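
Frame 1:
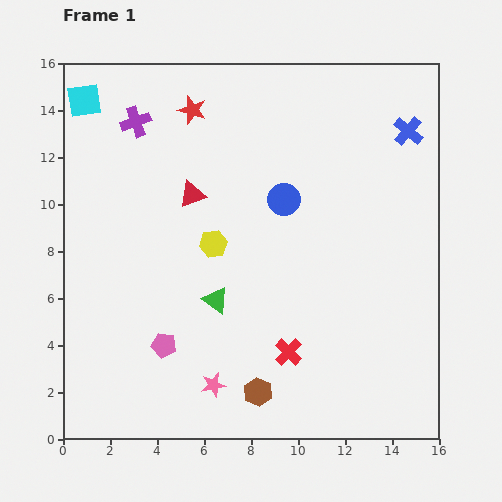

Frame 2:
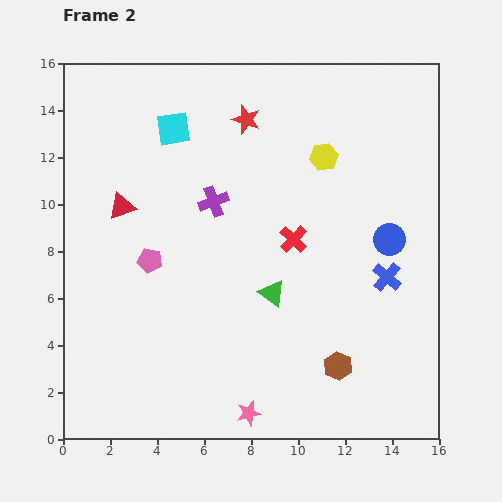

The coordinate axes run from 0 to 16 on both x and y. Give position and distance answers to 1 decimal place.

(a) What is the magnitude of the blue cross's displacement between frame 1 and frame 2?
6.3

The blue cross moved from (14.7, 13.1) to (13.8, 6.9), a distance of √(0.9² + 6.2²) ≈ 6.3.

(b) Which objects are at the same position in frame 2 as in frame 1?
none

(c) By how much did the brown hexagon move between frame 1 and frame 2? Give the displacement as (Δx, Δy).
(3.4, 1.1)

The brown hexagon was at (8.3, 2.0) in frame 1 and (11.7, 3.1) in frame 2.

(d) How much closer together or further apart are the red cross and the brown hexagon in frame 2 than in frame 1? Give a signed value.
+3.6

Distance in frame 1: 2.1. Distance in frame 2: 5.7.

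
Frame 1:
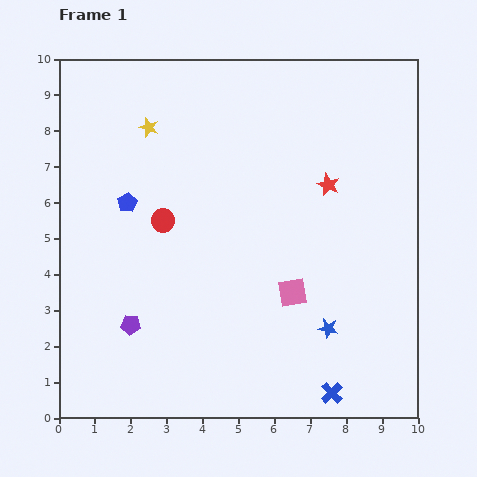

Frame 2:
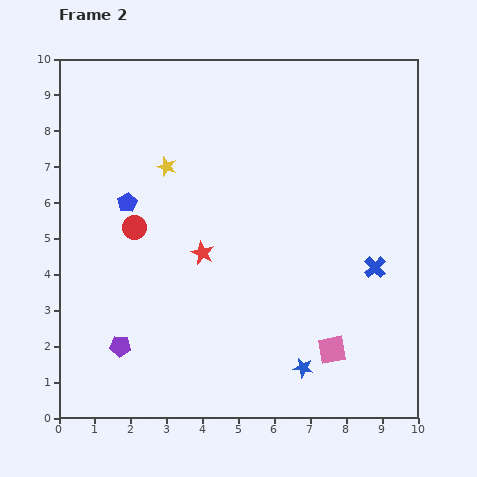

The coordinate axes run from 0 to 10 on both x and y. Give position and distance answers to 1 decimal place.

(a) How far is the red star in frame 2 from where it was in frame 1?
4.0

The red star moved from (7.5, 6.5) to (4.0, 4.6), a distance of √(3.5² + 1.9²) ≈ 4.0.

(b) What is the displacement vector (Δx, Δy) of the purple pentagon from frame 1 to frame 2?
(-0.3, -0.6)

The purple pentagon was at (2.0, 2.6) in frame 1 and (1.7, 2.0) in frame 2.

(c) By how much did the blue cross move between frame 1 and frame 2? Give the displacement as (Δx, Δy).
(1.2, 3.5)

The blue cross was at (7.6, 0.7) in frame 1 and (8.8, 4.2) in frame 2.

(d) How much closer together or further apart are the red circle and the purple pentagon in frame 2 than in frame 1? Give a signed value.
+0.3

Distance in frame 1: 3.0. Distance in frame 2: 3.3.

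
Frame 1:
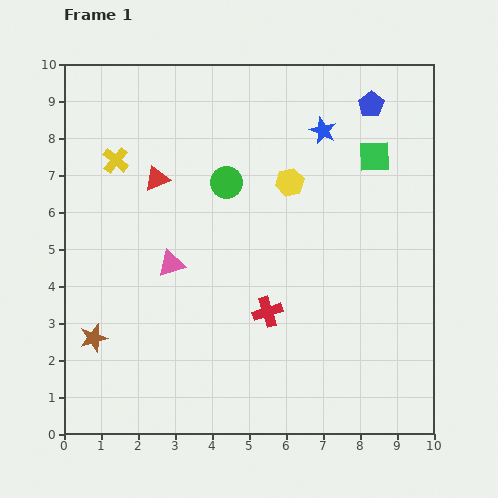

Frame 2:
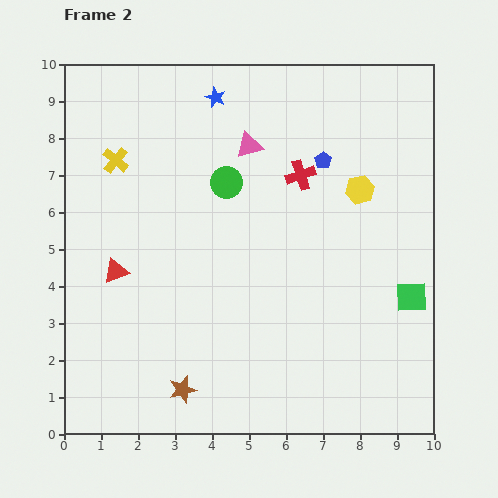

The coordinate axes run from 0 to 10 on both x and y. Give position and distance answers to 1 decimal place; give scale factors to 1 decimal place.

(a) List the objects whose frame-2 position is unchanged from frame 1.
the green circle, the yellow cross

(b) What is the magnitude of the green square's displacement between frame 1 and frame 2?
3.9

The green square moved from (8.4, 7.5) to (9.4, 3.7), a distance of √(1.0² + 3.8²) ≈ 3.9.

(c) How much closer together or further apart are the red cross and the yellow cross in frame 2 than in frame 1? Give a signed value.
-0.8

Distance in frame 1: 5.8. Distance in frame 2: 5.0.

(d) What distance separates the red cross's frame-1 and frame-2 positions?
3.8

The red cross moved from (5.5, 3.3) to (6.4, 7.0), a distance of √(0.9² + 3.7²) ≈ 3.8.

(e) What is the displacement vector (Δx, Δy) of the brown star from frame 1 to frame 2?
(2.4, -1.4)

The brown star was at (0.8, 2.6) in frame 1 and (3.2, 1.2) in frame 2.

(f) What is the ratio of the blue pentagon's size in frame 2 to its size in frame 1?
0.6×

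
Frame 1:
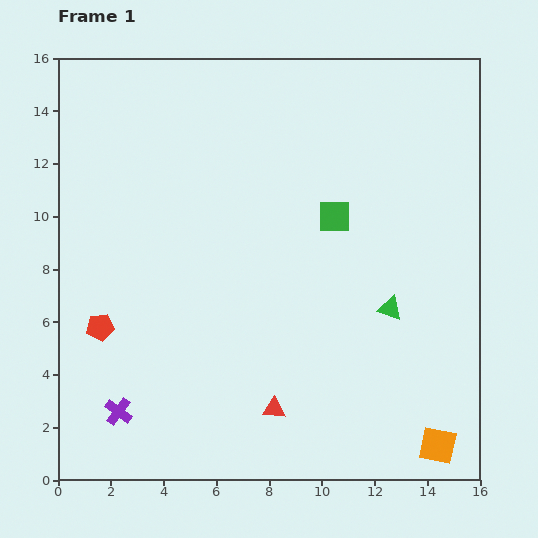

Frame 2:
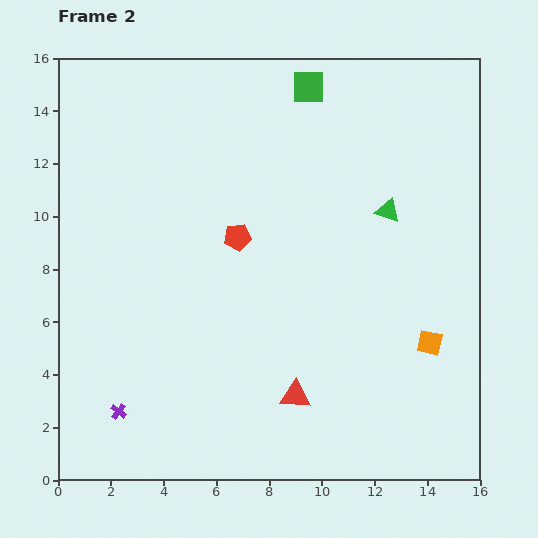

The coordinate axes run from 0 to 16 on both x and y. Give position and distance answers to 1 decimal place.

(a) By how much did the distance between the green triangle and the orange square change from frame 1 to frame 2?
-0.3

Distance in frame 1: 5.5. Distance in frame 2: 5.2.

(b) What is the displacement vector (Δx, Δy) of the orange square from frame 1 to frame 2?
(-0.3, 3.9)

The orange square was at (14.4, 1.3) in frame 1 and (14.1, 5.2) in frame 2.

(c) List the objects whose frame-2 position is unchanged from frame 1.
the purple cross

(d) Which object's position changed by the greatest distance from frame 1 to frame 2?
the red pentagon

(moved 6.2; next 5.0)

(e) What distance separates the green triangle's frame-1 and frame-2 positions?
3.7

The green triangle moved from (12.6, 6.5) to (12.5, 10.2), a distance of √(0.1² + 3.7²) ≈ 3.7.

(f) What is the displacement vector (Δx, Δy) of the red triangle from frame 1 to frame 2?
(0.8, 0.5)

The red triangle was at (8.2, 2.7) in frame 1 and (9.0, 3.2) in frame 2.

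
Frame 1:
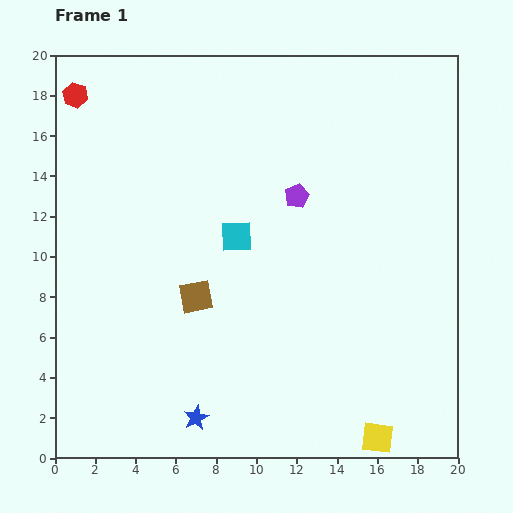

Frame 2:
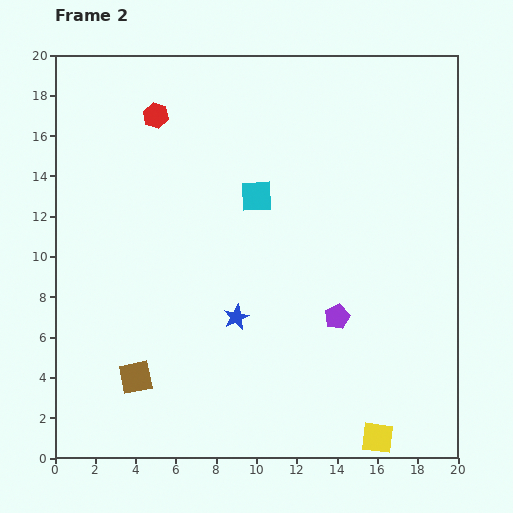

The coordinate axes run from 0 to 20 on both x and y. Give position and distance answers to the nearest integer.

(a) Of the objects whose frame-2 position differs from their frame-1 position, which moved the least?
the cyan square

(moved 2)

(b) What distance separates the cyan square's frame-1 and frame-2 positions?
2

The cyan square moved from (9, 11) to (10, 13), a distance of √(1² + 2²) ≈ 2.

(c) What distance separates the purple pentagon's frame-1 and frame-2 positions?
6

The purple pentagon moved from (12, 13) to (14, 7), a distance of √(2² + 6²) ≈ 6.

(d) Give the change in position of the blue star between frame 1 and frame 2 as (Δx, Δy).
(2, 5)

The blue star was at (7, 2) in frame 1 and (9, 7) in frame 2.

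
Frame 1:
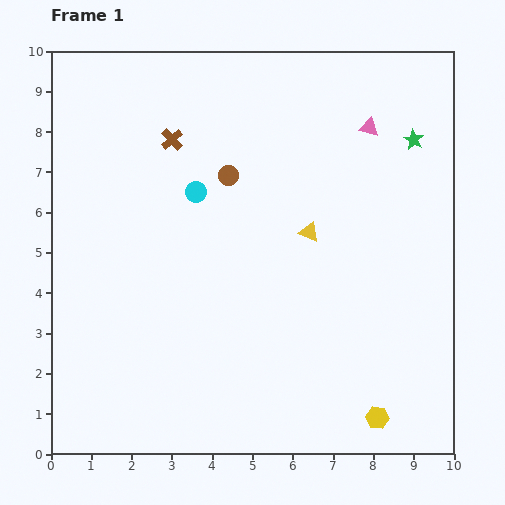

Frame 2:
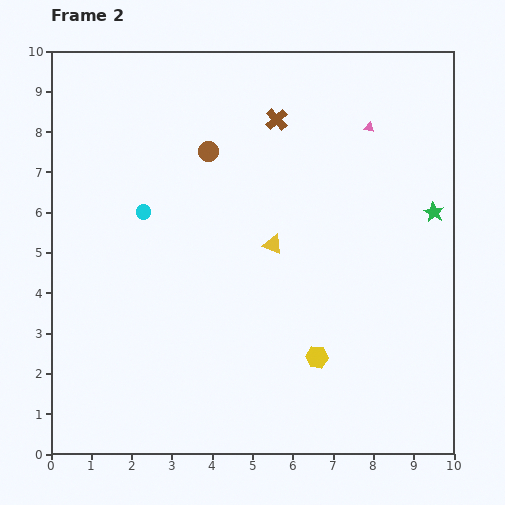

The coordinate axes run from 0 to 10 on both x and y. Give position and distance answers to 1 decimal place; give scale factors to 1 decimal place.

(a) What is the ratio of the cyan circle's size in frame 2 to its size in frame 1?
0.7×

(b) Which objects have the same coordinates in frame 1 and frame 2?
the pink triangle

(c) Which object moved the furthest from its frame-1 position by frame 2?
the brown cross

(moved 2.6; next 2.1)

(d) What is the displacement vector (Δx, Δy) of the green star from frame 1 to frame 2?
(0.5, -1.8)

The green star was at (9.0, 7.8) in frame 1 and (9.5, 6.0) in frame 2.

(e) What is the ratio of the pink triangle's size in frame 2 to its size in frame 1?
0.6×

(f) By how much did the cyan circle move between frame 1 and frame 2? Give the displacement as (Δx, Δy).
(-1.3, -0.5)

The cyan circle was at (3.6, 6.5) in frame 1 and (2.3, 6.0) in frame 2.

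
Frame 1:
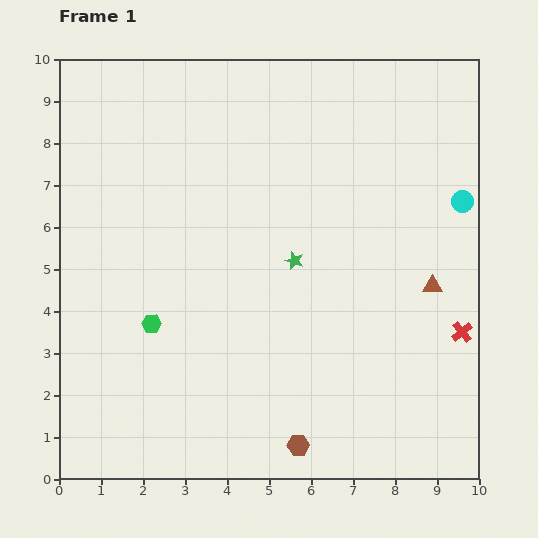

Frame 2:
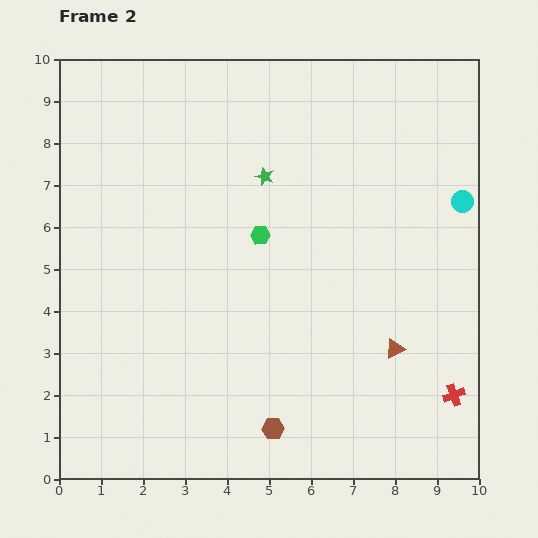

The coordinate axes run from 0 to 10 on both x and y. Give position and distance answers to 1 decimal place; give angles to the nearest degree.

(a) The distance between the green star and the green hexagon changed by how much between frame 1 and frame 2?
-2.3

Distance in frame 1: 3.7. Distance in frame 2: 1.4.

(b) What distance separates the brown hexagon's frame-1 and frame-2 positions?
0.7

The brown hexagon moved from (5.7, 0.8) to (5.1, 1.2), a distance of √(0.6² + 0.4²) ≈ 0.7.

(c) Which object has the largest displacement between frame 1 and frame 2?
the green hexagon

(moved 3.3; next 2.1)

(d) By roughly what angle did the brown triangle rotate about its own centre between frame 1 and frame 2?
27° counter-clockwise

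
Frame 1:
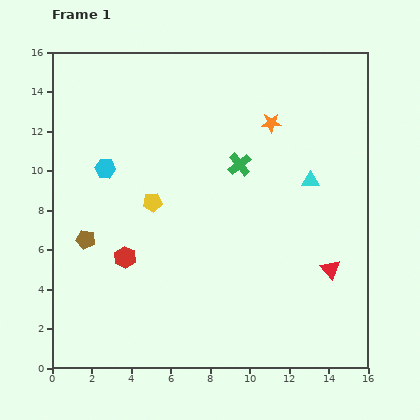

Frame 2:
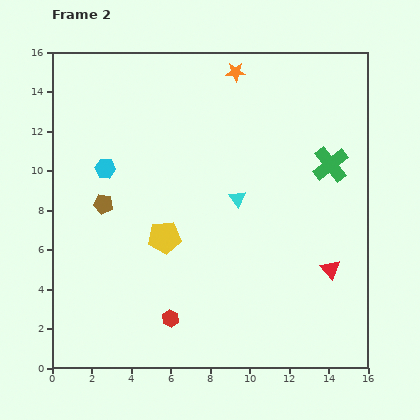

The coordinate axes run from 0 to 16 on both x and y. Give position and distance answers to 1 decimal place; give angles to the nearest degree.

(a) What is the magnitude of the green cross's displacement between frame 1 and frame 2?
4.6

The green cross moved from (9.5, 10.3) to (14.1, 10.3), a distance of √(4.6² + 0.0²) ≈ 4.6.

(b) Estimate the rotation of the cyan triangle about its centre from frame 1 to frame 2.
53° clockwise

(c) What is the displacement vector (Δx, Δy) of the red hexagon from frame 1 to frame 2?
(2.3, -3.1)

The red hexagon was at (3.7, 5.6) in frame 1 and (6.0, 2.5) in frame 2.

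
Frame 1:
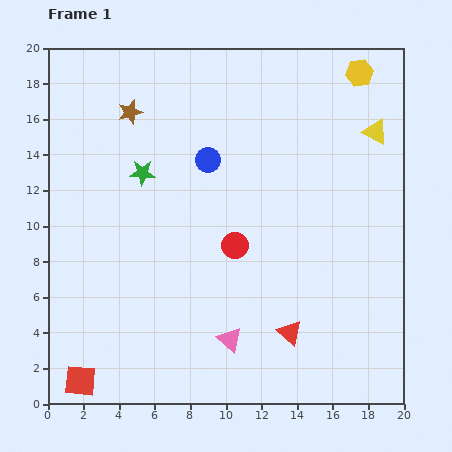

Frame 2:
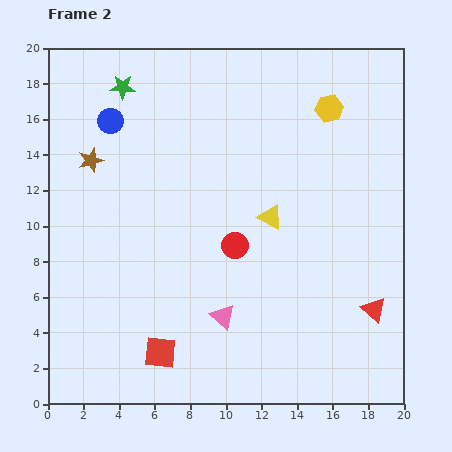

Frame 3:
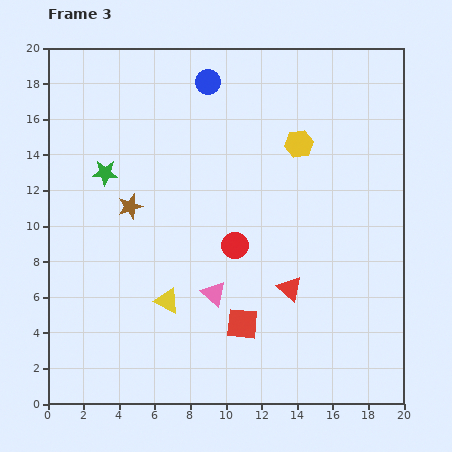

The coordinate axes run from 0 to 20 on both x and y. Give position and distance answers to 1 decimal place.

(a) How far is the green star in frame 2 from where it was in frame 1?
4.9

The green star moved from (5.3, 13.0) to (4.2, 17.8), a distance of √(1.1² + 4.8²) ≈ 4.9.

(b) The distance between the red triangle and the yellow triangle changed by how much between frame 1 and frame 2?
-4.5

Distance in frame 1: 12.3. Distance in frame 2: 7.8.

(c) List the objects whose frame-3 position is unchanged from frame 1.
the red circle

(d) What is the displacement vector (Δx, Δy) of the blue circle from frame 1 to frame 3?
(0.0, 4.4)

The blue circle was at (9.0, 13.7) in frame 1 and (9.0, 18.1) in frame 3.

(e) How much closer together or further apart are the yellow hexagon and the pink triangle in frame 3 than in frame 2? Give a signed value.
-3.4

Distance in frame 2: 13.1. Distance in frame 3: 9.7.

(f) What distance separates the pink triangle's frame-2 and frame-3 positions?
1.4

The pink triangle moved from (9.8, 4.9) to (9.3, 6.2), a distance of √(0.5² + 1.3²) ≈ 1.4.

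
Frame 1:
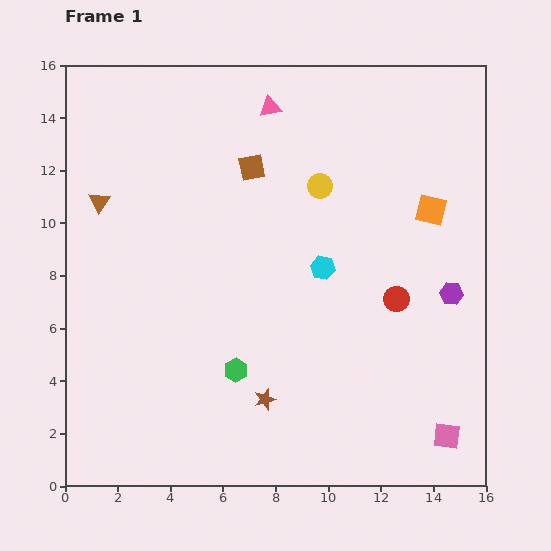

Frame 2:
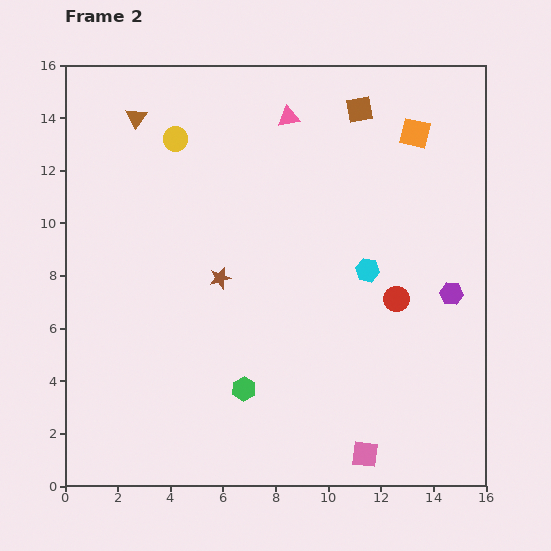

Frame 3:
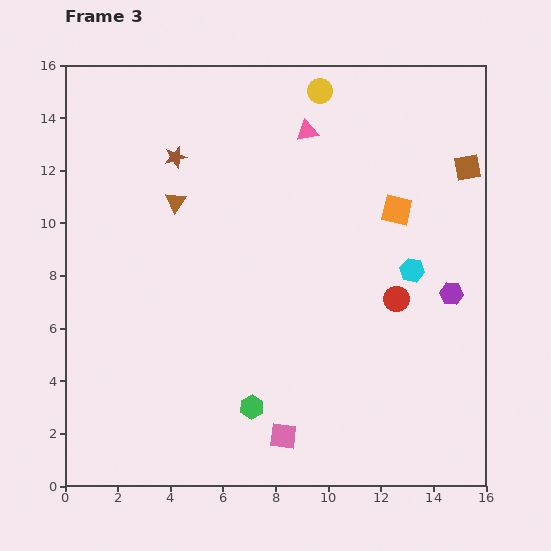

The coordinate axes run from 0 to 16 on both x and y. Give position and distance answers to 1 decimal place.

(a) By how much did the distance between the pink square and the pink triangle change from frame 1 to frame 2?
-1.1

Distance in frame 1: 14.2. Distance in frame 2: 13.1.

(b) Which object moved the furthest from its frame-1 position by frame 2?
the yellow circle

(moved 5.8; next 4.9)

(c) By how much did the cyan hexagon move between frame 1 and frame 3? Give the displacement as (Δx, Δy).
(3.4, -0.1)

The cyan hexagon was at (9.8, 8.3) in frame 1 and (13.2, 8.2) in frame 3.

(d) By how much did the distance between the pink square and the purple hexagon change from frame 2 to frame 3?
+1.5

Distance in frame 2: 6.9. Distance in frame 3: 8.4.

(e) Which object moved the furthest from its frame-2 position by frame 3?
the yellow circle

(moved 5.8; next 4.9)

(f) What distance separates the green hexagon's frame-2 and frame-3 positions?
0.8

The green hexagon moved from (6.8, 3.7) to (7.1, 3.0), a distance of √(0.3² + 0.7²) ≈ 0.8.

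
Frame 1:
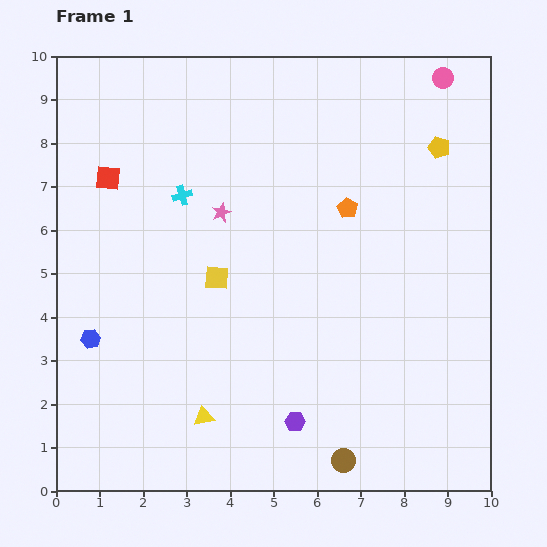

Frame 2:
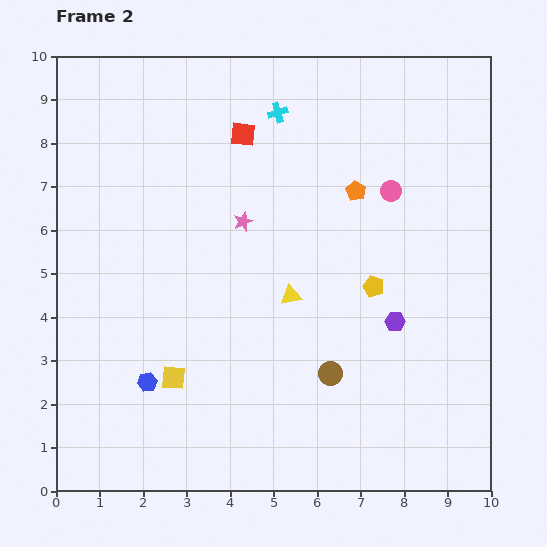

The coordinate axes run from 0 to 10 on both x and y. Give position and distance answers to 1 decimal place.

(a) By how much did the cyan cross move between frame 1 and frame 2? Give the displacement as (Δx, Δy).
(2.2, 1.9)

The cyan cross was at (2.9, 6.8) in frame 1 and (5.1, 8.7) in frame 2.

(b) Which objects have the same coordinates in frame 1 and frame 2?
none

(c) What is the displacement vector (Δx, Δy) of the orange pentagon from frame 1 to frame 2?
(0.2, 0.4)

The orange pentagon was at (6.7, 6.5) in frame 1 and (6.9, 6.9) in frame 2.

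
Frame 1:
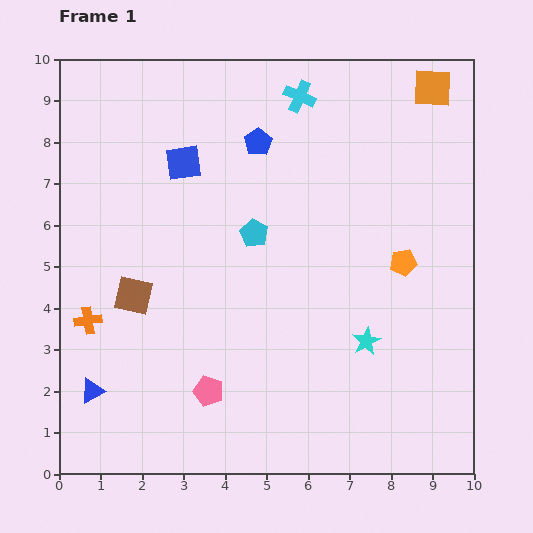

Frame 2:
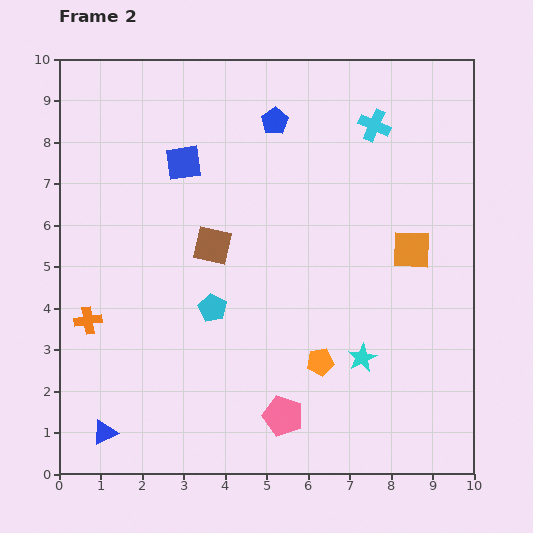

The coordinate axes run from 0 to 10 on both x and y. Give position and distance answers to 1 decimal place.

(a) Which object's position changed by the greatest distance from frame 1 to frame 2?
the orange square

(moved 3.9; next 3.1)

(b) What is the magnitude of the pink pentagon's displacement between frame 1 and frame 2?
1.9

The pink pentagon moved from (3.6, 2.0) to (5.4, 1.4), a distance of √(1.8² + 0.6²) ≈ 1.9.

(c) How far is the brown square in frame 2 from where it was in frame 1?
2.2

The brown square moved from (1.8, 4.3) to (3.7, 5.5), a distance of √(1.9² + 1.2²) ≈ 2.2.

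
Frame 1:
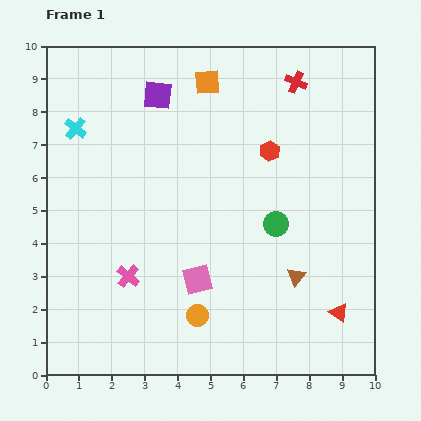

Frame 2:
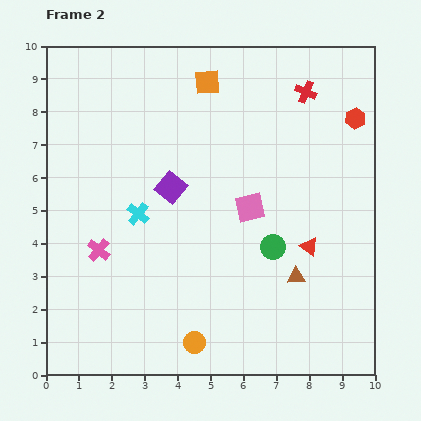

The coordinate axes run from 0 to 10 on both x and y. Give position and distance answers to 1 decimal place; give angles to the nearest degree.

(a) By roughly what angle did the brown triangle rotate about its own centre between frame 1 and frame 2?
49° clockwise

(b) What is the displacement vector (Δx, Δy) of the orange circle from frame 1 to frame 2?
(-0.1, -0.8)

The orange circle was at (4.6, 1.8) in frame 1 and (4.5, 1.0) in frame 2.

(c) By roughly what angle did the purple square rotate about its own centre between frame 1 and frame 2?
33° clockwise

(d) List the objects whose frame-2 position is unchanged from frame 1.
the orange square, the brown triangle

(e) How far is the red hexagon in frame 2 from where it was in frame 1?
2.8

The red hexagon moved from (6.8, 6.8) to (9.4, 7.8), a distance of √(2.6² + 1.0²) ≈ 2.8.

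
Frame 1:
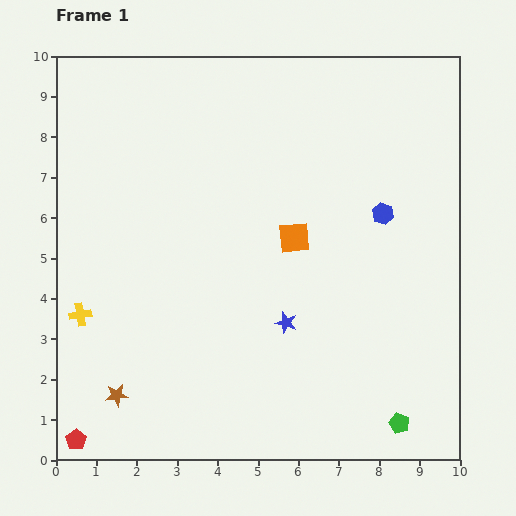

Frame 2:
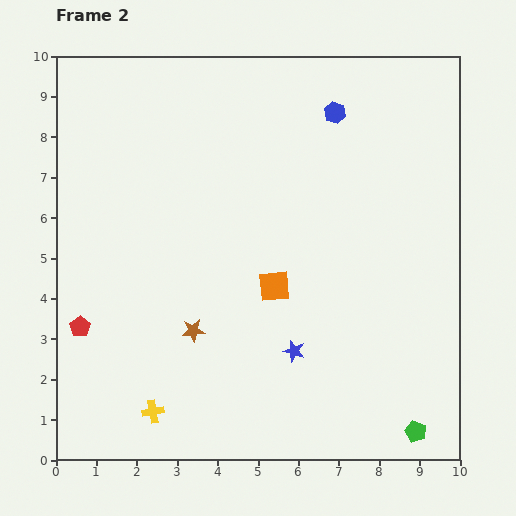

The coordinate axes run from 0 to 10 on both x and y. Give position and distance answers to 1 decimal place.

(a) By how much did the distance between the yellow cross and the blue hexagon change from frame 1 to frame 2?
+0.8

Distance in frame 1: 7.9. Distance in frame 2: 8.7.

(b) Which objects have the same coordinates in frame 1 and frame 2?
none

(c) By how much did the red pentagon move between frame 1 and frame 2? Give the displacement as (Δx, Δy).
(0.1, 2.8)

The red pentagon was at (0.5, 0.5) in frame 1 and (0.6, 3.3) in frame 2.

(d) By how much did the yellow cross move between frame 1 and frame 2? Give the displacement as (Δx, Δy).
(1.8, -2.4)

The yellow cross was at (0.6, 3.6) in frame 1 and (2.4, 1.2) in frame 2.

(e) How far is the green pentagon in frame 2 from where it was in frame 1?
0.4

The green pentagon moved from (8.5, 0.9) to (8.9, 0.7), a distance of √(0.4² + 0.2²) ≈ 0.4.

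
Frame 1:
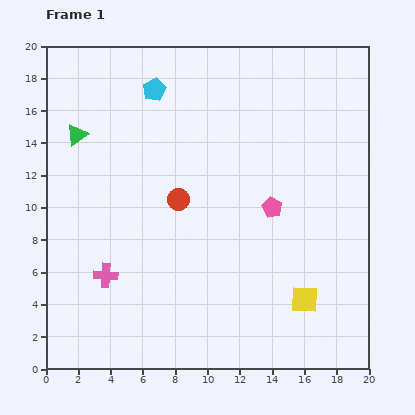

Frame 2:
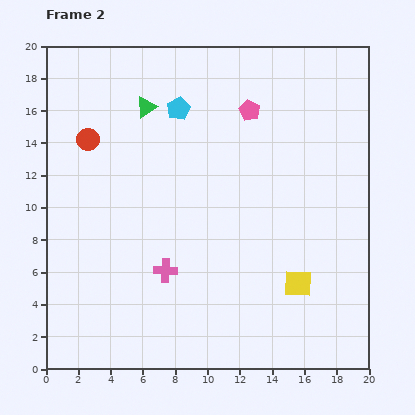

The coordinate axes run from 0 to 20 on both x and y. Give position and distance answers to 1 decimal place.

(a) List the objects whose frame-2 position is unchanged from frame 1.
none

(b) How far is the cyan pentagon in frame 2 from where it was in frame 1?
1.9

The cyan pentagon moved from (6.7, 17.3) to (8.2, 16.1), a distance of √(1.5² + 1.2²) ≈ 1.9.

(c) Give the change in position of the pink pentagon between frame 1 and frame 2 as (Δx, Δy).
(-1.4, 6.0)

The pink pentagon was at (14.0, 10.0) in frame 1 and (12.6, 16.0) in frame 2.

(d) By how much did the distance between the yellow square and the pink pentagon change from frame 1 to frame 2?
+5.1

Distance in frame 1: 6.0. Distance in frame 2: 11.1.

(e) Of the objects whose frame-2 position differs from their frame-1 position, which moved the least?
the yellow square

(moved 1.1)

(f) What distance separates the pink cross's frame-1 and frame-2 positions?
3.7

The pink cross moved from (3.7, 5.8) to (7.4, 6.1), a distance of √(3.7² + 0.3²) ≈ 3.7.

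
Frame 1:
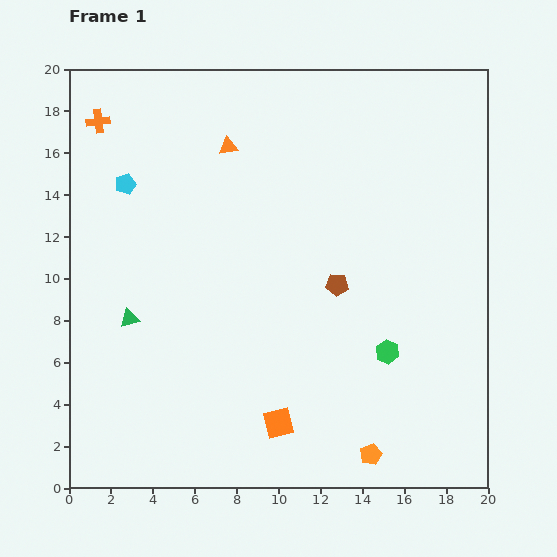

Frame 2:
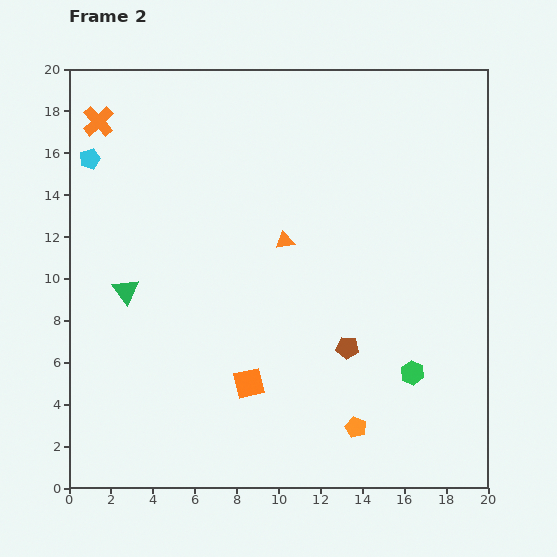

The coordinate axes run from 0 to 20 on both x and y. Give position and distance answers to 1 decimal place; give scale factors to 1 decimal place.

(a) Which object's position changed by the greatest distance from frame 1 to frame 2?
the orange triangle

(moved 5.2; next 3.0)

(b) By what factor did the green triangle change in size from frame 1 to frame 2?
1.4×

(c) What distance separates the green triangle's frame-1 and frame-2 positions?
1.3

The green triangle moved from (2.9, 8.1) to (2.7, 9.4), a distance of √(0.2² + 1.3²) ≈ 1.3.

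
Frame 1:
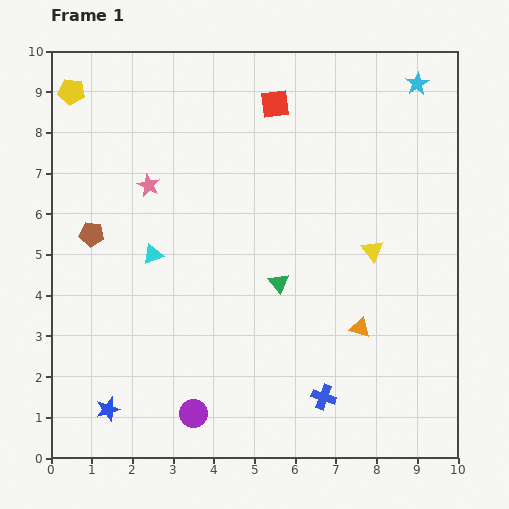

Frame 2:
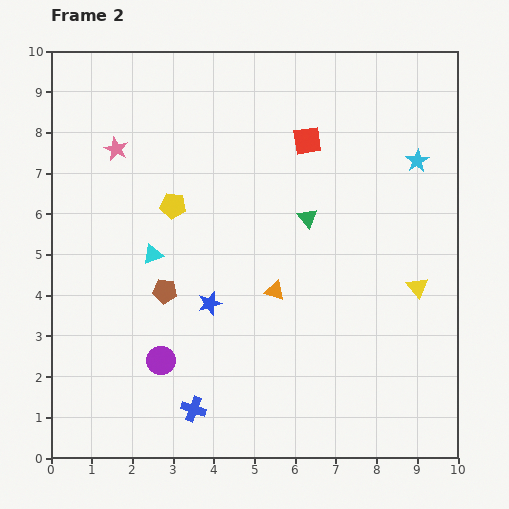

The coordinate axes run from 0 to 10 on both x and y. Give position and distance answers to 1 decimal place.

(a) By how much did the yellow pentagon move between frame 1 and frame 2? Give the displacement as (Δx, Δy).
(2.5, -2.8)

The yellow pentagon was at (0.5, 9.0) in frame 1 and (3.0, 6.2) in frame 2.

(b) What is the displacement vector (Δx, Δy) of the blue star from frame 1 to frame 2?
(2.5, 2.6)

The blue star was at (1.4, 1.2) in frame 1 and (3.9, 3.8) in frame 2.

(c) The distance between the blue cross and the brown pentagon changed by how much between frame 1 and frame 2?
-4.0

Distance in frame 1: 7.0. Distance in frame 2: 3.0.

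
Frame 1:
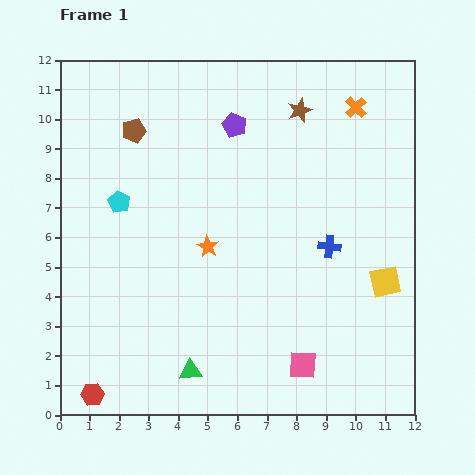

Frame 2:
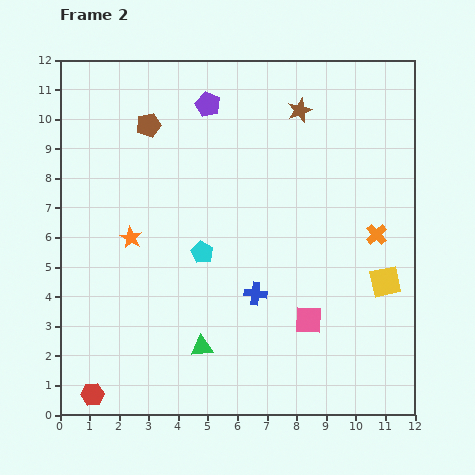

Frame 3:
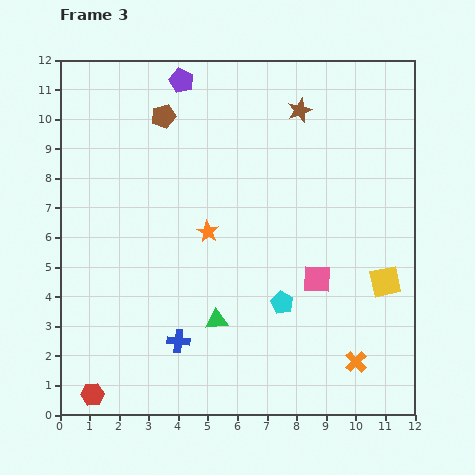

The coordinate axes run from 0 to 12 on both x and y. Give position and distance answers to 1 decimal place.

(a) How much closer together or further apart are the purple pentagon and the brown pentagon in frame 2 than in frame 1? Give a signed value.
-1.3

Distance in frame 1: 3.4. Distance in frame 2: 2.1.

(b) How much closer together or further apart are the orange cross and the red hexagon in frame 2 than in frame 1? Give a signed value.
-2.2

Distance in frame 1: 13.2. Distance in frame 2: 11.0.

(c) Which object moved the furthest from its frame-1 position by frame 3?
the orange cross

(moved 8.6; next 6.5)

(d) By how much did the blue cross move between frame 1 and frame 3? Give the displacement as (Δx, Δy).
(-5.1, -3.2)

The blue cross was at (9.1, 5.7) in frame 1 and (4.0, 2.5) in frame 3.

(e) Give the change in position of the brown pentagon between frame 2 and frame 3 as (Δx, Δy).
(0.5, 0.3)

The brown pentagon was at (3.0, 9.8) in frame 2 and (3.5, 10.1) in frame 3.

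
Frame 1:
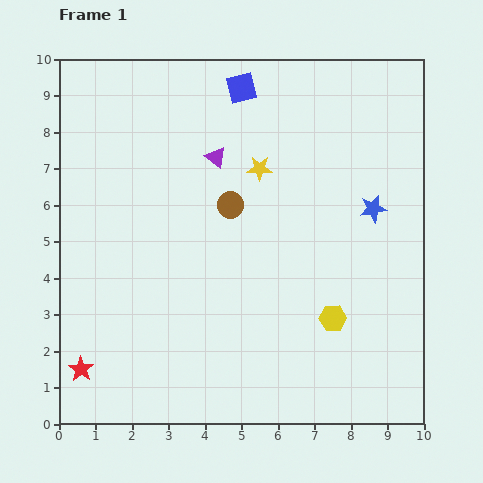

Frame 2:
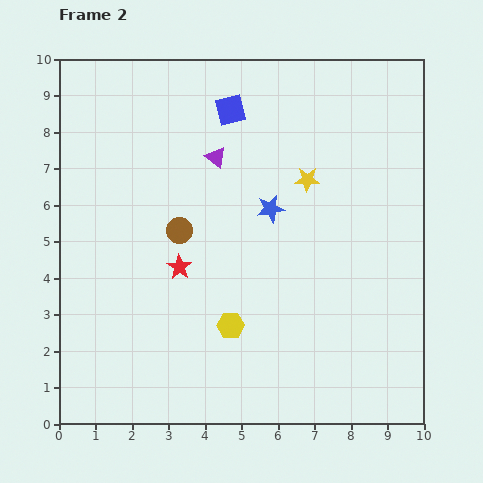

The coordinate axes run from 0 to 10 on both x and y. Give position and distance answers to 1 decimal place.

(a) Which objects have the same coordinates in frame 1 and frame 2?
the purple triangle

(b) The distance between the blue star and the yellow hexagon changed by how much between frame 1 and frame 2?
+0.2

Distance in frame 1: 3.2. Distance in frame 2: 3.4.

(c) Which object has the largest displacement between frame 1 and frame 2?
the red star

(moved 3.9; next 2.8)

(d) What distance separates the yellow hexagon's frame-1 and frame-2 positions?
2.8

The yellow hexagon moved from (7.5, 2.9) to (4.7, 2.7), a distance of √(2.8² + 0.2²) ≈ 2.8.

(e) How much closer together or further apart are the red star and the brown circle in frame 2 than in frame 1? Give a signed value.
-5.1

Distance in frame 1: 6.1. Distance in frame 2: 1.0.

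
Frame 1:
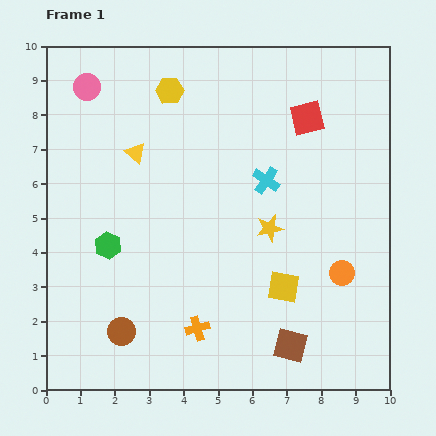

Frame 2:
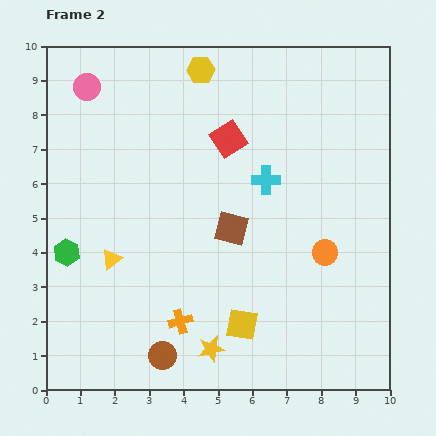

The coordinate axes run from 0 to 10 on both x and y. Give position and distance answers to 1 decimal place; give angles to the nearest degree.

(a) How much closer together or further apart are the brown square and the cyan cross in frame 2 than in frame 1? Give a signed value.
-3.2

Distance in frame 1: 4.9. Distance in frame 2: 1.7.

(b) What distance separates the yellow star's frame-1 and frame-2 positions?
3.9

The yellow star moved from (6.5, 4.7) to (4.8, 1.2), a distance of √(1.7² + 3.5²) ≈ 3.9.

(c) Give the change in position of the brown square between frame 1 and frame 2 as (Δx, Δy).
(-1.7, 3.4)

The brown square was at (7.1, 1.3) in frame 1 and (5.4, 4.7) in frame 2.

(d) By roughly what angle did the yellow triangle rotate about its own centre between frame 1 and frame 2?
42° clockwise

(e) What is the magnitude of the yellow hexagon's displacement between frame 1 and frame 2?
1.1

The yellow hexagon moved from (3.6, 8.7) to (4.5, 9.3), a distance of √(0.9² + 0.6²) ≈ 1.1.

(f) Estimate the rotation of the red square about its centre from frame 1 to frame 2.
19° counter-clockwise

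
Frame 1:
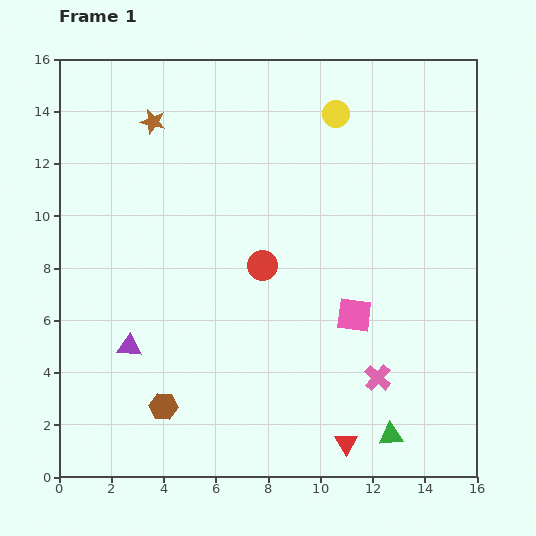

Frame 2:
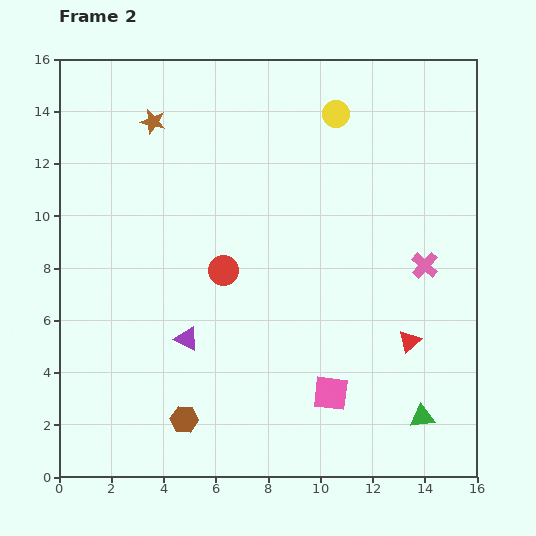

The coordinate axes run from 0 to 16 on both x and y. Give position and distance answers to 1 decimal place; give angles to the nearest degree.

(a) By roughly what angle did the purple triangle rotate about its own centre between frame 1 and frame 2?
24° clockwise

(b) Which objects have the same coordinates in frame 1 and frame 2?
the brown star, the yellow circle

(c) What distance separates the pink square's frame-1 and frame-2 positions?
3.1

The pink square moved from (11.3, 6.2) to (10.4, 3.2), a distance of √(0.9² + 3.0²) ≈ 3.1.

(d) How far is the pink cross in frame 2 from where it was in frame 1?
4.7

The pink cross moved from (12.2, 3.8) to (14.0, 8.1), a distance of √(1.8² + 4.3²) ≈ 4.7.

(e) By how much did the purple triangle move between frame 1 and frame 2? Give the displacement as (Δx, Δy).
(2.2, 0.3)

The purple triangle was at (2.7, 5.0) in frame 1 and (4.9, 5.3) in frame 2.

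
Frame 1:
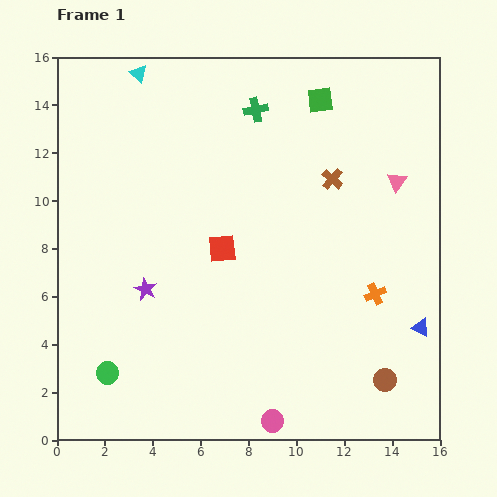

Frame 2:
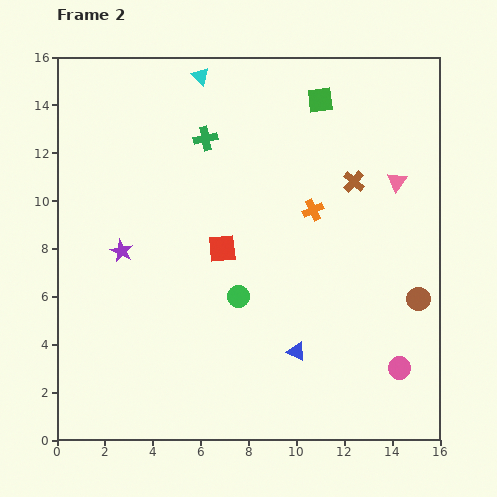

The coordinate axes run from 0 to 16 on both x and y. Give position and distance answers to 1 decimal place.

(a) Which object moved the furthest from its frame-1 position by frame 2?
the green circle

(moved 6.4; next 5.7)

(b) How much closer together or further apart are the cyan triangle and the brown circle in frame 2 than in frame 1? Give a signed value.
-3.4

Distance in frame 1: 16.4. Distance in frame 2: 13.0.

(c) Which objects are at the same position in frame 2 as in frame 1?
the green square, the pink triangle, the red square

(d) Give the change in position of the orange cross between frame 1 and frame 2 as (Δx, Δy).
(-2.6, 3.5)

The orange cross was at (13.3, 6.1) in frame 1 and (10.7, 9.6) in frame 2.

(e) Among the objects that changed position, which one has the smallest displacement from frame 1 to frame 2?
the brown cross

(moved 0.9)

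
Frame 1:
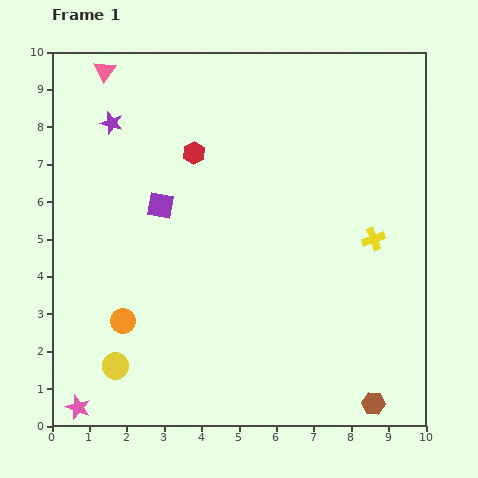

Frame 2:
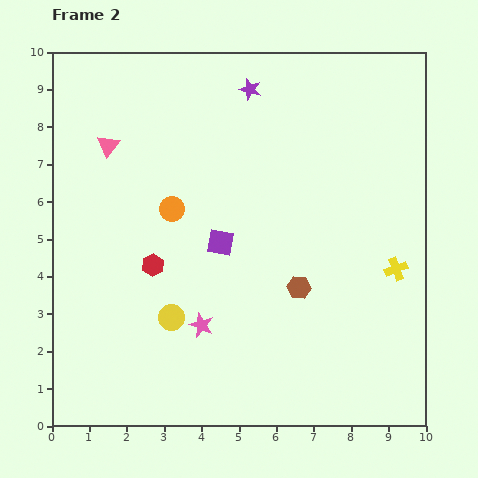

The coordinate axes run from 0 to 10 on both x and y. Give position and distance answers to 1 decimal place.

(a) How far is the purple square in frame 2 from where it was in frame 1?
1.9

The purple square moved from (2.9, 5.9) to (4.5, 4.9), a distance of √(1.6² + 1.0²) ≈ 1.9.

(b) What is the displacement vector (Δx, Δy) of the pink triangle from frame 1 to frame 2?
(0.1, -2.0)

The pink triangle was at (1.4, 9.5) in frame 1 and (1.5, 7.5) in frame 2.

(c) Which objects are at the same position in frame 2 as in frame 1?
none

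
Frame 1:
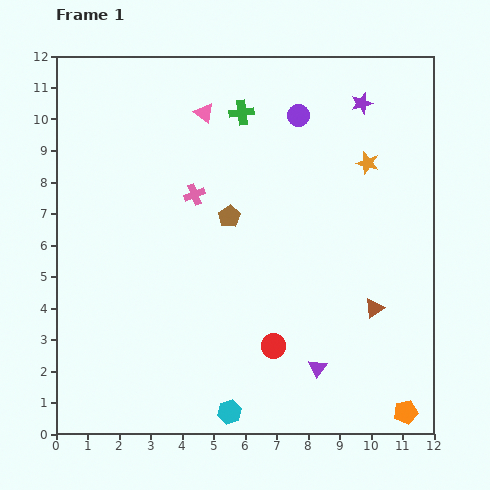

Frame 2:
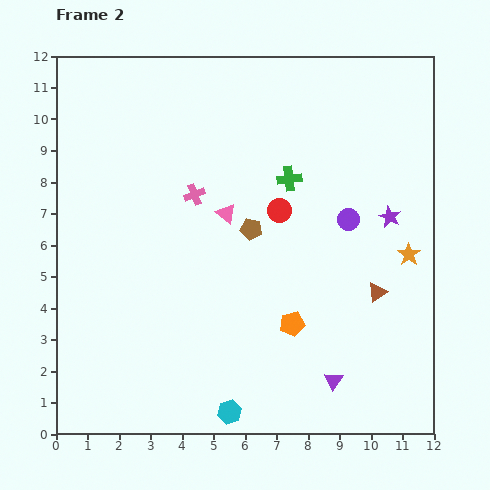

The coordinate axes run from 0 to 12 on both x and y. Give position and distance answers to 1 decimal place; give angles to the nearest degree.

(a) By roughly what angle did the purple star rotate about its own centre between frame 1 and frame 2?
29° counter-clockwise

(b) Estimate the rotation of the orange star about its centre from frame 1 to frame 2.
19° clockwise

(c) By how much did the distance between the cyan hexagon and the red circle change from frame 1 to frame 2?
+4.1

Distance in frame 1: 2.5. Distance in frame 2: 6.6.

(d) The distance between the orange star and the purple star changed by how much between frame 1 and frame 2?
-0.6

Distance in frame 1: 1.9. Distance in frame 2: 1.3.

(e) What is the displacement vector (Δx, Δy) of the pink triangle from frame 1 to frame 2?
(0.7, -3.2)

The pink triangle was at (4.7, 10.2) in frame 1 and (5.4, 7.0) in frame 2.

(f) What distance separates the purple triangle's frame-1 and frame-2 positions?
0.6

The purple triangle moved from (8.3, 2.1) to (8.8, 1.7), a distance of √(0.5² + 0.4²) ≈ 0.6.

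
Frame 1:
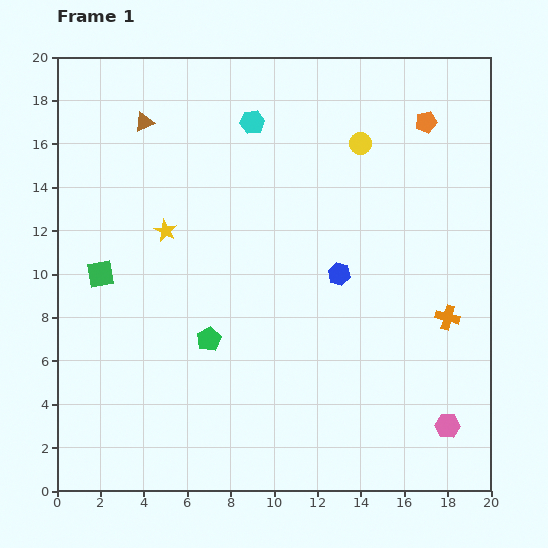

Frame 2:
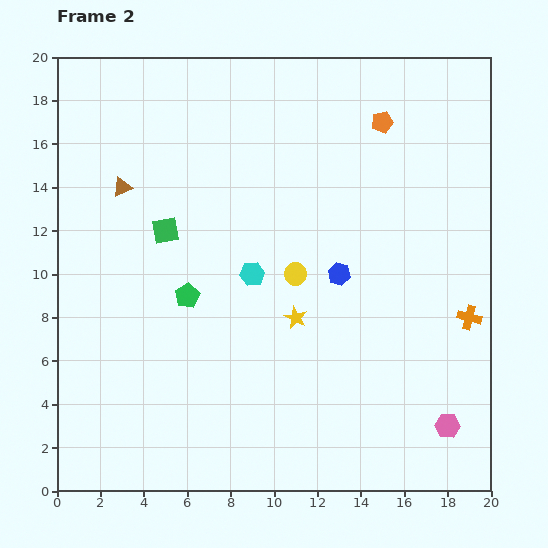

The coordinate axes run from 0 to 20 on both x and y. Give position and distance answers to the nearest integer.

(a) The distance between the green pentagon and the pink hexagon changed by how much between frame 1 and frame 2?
+1

Distance in frame 1: 12. Distance in frame 2: 13.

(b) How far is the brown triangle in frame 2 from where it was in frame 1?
3

The brown triangle moved from (4, 17) to (3, 14), a distance of √(1² + 3²) ≈ 3.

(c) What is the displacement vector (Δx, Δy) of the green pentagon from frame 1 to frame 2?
(-1, 2)

The green pentagon was at (7, 7) in frame 1 and (6, 9) in frame 2.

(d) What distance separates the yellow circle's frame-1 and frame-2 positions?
7

The yellow circle moved from (14, 16) to (11, 10), a distance of √(3² + 6²) ≈ 7.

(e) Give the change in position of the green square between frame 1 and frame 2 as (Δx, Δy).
(3, 2)

The green square was at (2, 10) in frame 1 and (5, 12) in frame 2.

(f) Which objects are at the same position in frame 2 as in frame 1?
the blue hexagon, the pink hexagon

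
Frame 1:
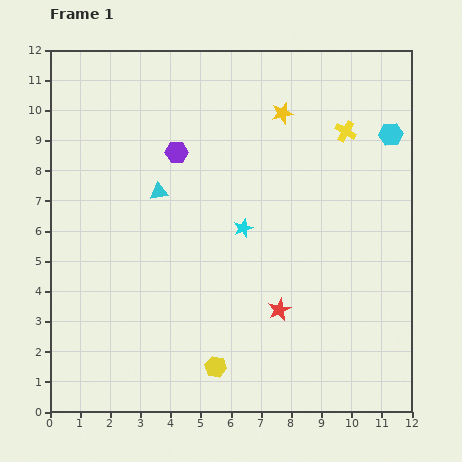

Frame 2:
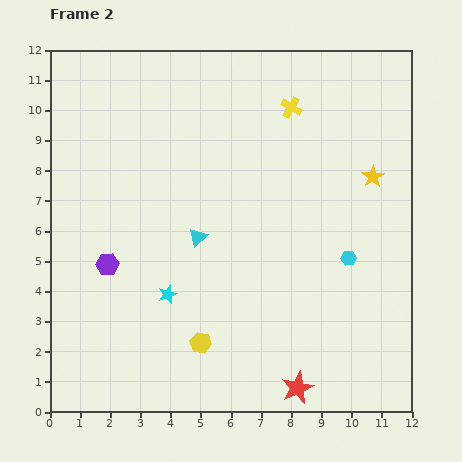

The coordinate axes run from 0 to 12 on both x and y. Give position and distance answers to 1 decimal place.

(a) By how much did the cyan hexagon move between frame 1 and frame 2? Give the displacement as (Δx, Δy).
(-1.4, -4.1)

The cyan hexagon was at (11.3, 9.2) in frame 1 and (9.9, 5.1) in frame 2.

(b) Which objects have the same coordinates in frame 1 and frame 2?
none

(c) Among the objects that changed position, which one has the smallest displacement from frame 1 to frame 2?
the yellow hexagon

(moved 0.9)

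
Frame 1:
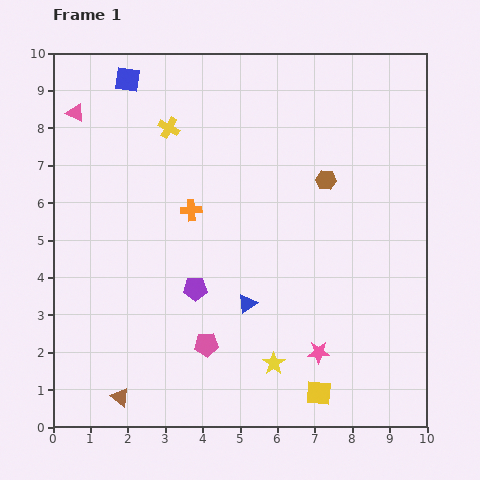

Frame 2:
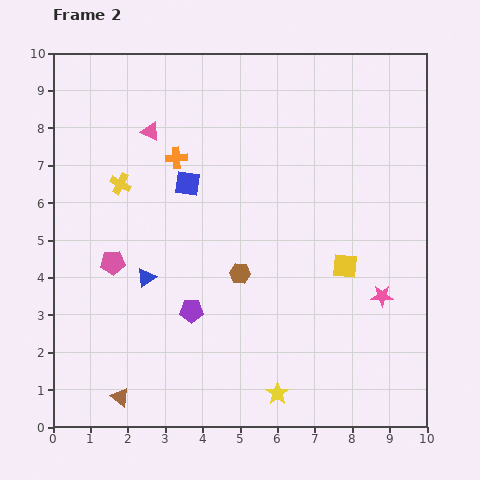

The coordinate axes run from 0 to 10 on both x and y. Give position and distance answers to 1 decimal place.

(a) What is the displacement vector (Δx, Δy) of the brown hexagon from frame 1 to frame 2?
(-2.3, -2.5)

The brown hexagon was at (7.3, 6.6) in frame 1 and (5.0, 4.1) in frame 2.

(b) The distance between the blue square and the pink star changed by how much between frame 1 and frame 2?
-2.9

Distance in frame 1: 8.9. Distance in frame 2: 6.0.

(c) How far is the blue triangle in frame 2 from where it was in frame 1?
2.8

The blue triangle moved from (5.2, 3.3) to (2.5, 4.0), a distance of √(2.7² + 0.7²) ≈ 2.8.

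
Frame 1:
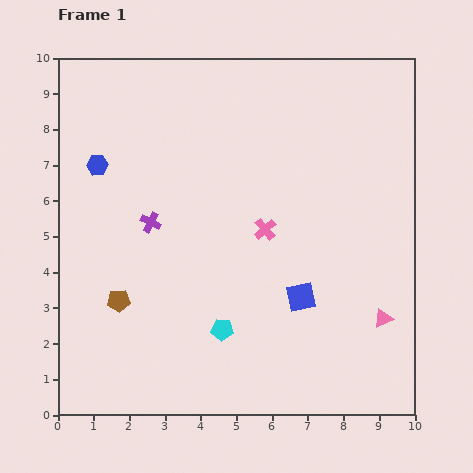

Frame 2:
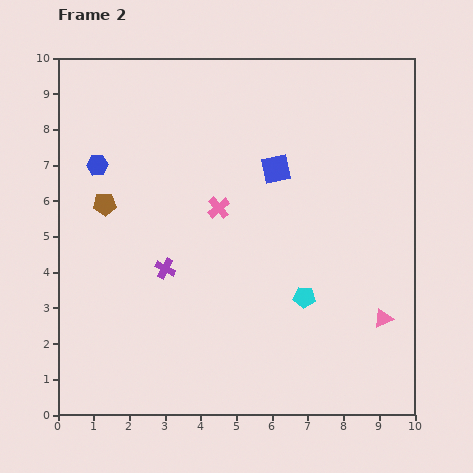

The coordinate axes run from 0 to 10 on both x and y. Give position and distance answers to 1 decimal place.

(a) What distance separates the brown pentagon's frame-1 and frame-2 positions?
2.7

The brown pentagon moved from (1.7, 3.2) to (1.3, 5.9), a distance of √(0.4² + 2.7²) ≈ 2.7.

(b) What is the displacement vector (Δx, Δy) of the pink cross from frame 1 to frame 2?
(-1.3, 0.6)

The pink cross was at (5.8, 5.2) in frame 1 and (4.5, 5.8) in frame 2.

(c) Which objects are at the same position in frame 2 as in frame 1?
the pink triangle, the blue hexagon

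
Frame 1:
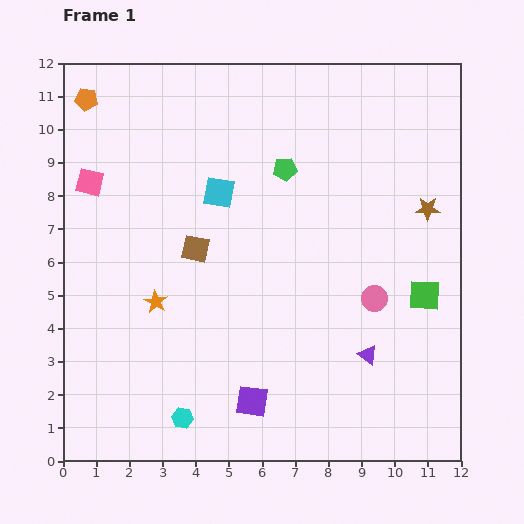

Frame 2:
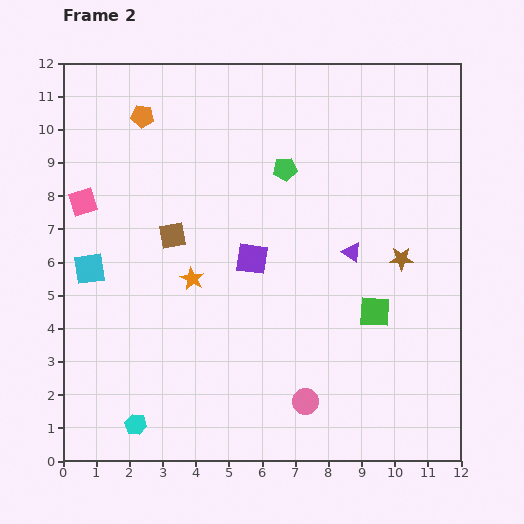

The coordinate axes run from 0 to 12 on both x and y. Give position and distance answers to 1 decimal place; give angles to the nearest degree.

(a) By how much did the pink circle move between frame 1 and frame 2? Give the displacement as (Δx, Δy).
(-2.1, -3.1)

The pink circle was at (9.4, 4.9) in frame 1 and (7.3, 1.8) in frame 2.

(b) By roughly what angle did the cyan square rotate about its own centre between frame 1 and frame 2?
17° counter-clockwise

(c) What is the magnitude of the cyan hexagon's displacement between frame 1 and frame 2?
1.4

The cyan hexagon moved from (3.6, 1.3) to (2.2, 1.1), a distance of √(1.4² + 0.2²) ≈ 1.4.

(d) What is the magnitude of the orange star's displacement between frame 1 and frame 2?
1.3

The orange star moved from (2.8, 4.8) to (3.9, 5.5), a distance of √(1.1² + 0.7²) ≈ 1.3.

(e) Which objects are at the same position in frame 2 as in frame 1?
the green pentagon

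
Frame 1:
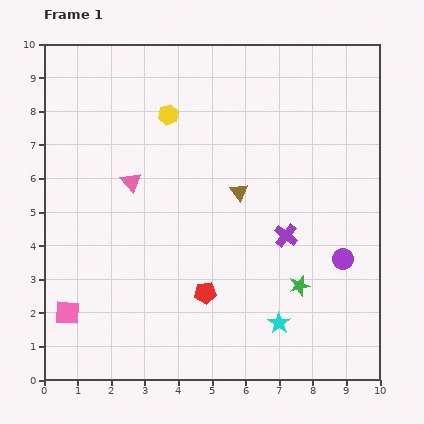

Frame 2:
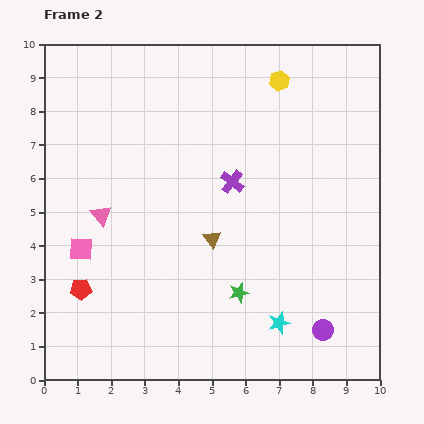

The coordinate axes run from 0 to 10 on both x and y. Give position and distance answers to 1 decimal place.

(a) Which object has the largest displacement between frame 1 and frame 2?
the red pentagon

(moved 3.7; next 3.4)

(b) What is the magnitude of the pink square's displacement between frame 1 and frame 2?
1.9

The pink square moved from (0.7, 2.0) to (1.1, 3.9), a distance of √(0.4² + 1.9²) ≈ 1.9.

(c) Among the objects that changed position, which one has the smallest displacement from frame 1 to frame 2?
the pink triangle

(moved 1.3)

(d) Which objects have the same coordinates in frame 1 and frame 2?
the cyan star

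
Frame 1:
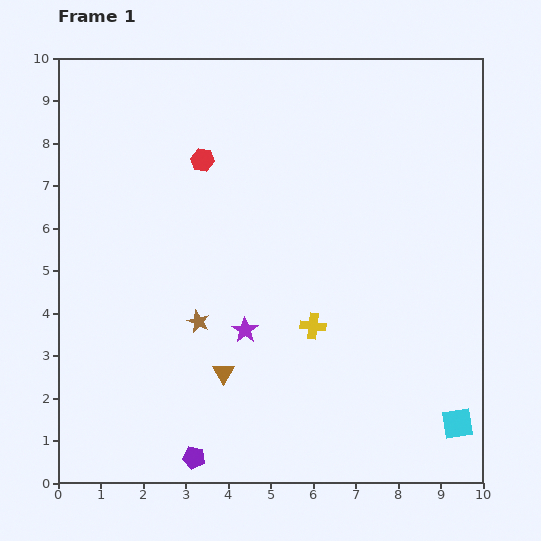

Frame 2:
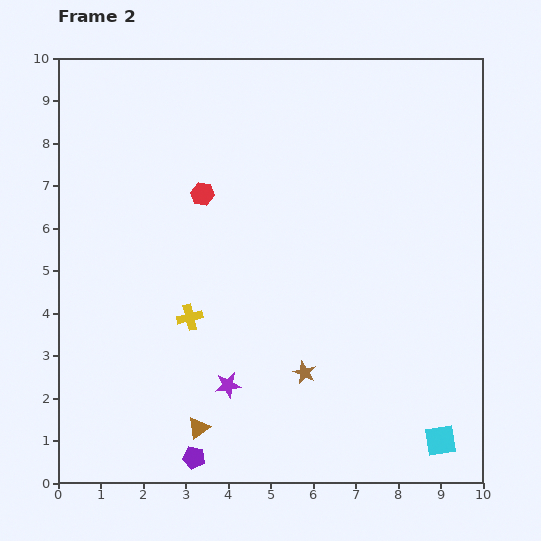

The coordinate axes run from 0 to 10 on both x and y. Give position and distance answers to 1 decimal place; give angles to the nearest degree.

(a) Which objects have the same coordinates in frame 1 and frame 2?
the purple pentagon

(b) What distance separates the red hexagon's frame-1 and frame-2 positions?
0.8

The red hexagon moved from (3.4, 7.6) to (3.4, 6.8), a distance of √(0.0² + 0.8²) ≈ 0.8.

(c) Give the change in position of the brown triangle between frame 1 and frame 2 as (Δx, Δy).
(-0.6, -1.3)

The brown triangle was at (3.9, 2.6) in frame 1 and (3.3, 1.3) in frame 2.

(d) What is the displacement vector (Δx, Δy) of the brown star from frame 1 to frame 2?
(2.5, -1.2)

The brown star was at (3.3, 3.8) in frame 1 and (5.8, 2.6) in frame 2.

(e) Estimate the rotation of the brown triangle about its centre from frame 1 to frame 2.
23° clockwise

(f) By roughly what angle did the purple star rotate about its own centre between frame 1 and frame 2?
28° clockwise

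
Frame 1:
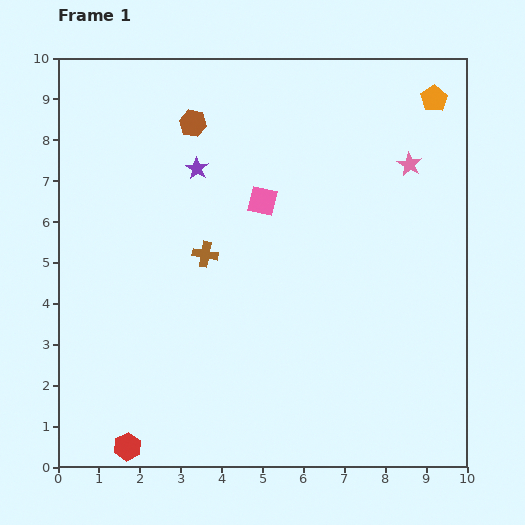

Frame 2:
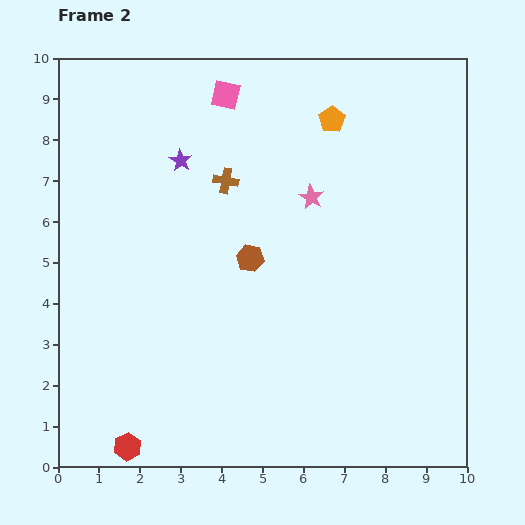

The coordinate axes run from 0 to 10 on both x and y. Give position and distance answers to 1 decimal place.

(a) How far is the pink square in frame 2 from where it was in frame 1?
2.8

The pink square moved from (5.0, 6.5) to (4.1, 9.1), a distance of √(0.9² + 2.6²) ≈ 2.8.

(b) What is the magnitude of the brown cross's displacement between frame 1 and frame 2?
1.9

The brown cross moved from (3.6, 5.2) to (4.1, 7.0), a distance of √(0.5² + 1.8²) ≈ 1.9.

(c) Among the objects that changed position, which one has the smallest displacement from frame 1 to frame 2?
the purple star

(moved 0.4)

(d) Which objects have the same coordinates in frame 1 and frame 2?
the red hexagon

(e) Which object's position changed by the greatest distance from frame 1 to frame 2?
the brown hexagon

(moved 3.6; next 2.8)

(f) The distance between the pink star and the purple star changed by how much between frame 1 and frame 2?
-1.9

Distance in frame 1: 5.2. Distance in frame 2: 3.3.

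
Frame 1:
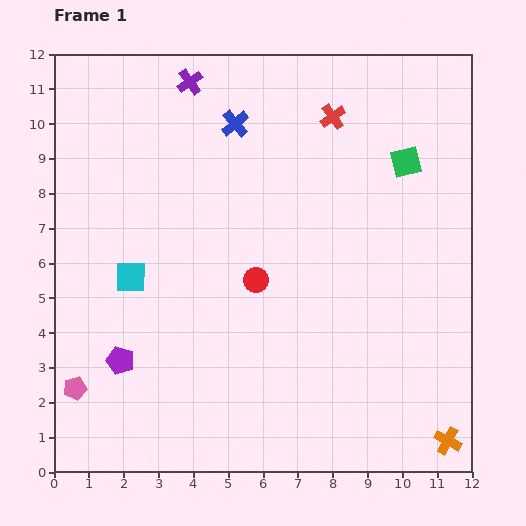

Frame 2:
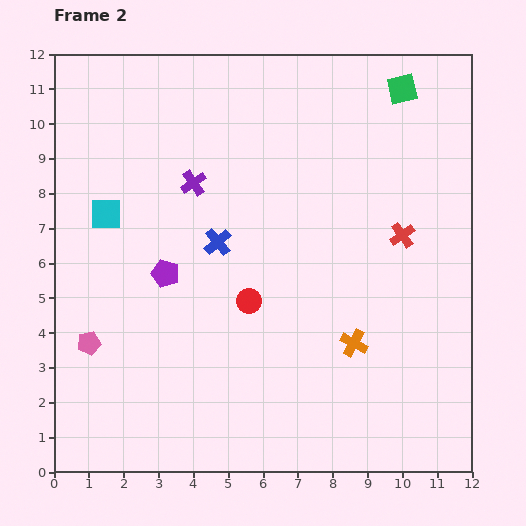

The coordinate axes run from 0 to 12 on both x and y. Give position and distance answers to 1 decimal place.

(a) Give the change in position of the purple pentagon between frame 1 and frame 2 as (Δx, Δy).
(1.3, 2.5)

The purple pentagon was at (1.9, 3.2) in frame 1 and (3.2, 5.7) in frame 2.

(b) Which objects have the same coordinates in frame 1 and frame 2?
none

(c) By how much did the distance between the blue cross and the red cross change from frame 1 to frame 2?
+2.5

Distance in frame 1: 2.8. Distance in frame 2: 5.3.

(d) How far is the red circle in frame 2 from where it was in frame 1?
0.6

The red circle moved from (5.8, 5.5) to (5.6, 4.9), a distance of √(0.2² + 0.6²) ≈ 0.6.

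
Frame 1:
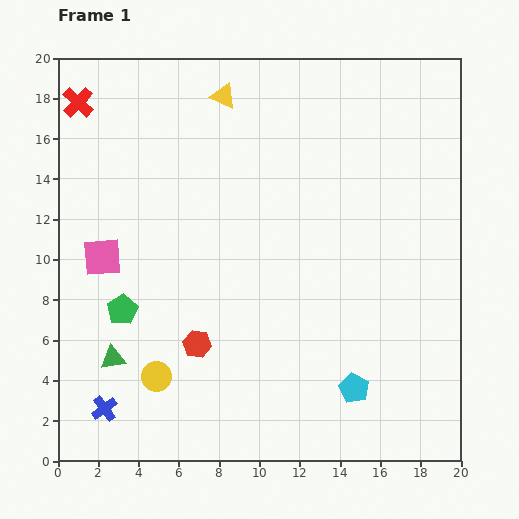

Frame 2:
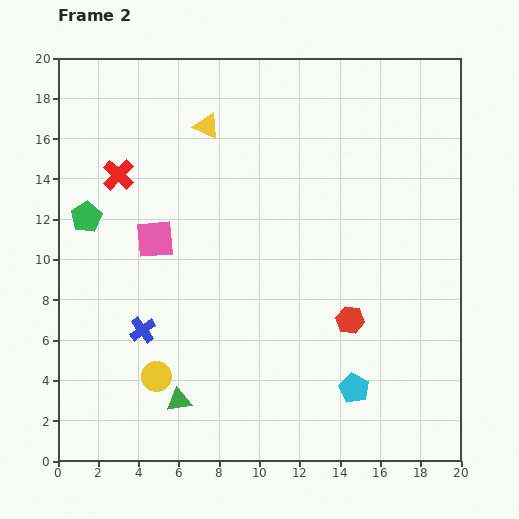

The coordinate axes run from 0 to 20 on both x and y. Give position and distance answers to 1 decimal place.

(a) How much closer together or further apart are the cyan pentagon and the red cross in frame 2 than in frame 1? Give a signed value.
-3.9

Distance in frame 1: 19.7. Distance in frame 2: 15.8.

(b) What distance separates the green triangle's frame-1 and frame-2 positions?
3.9

The green triangle moved from (2.7, 5.1) to (6.0, 3.0), a distance of √(3.3² + 2.1²) ≈ 3.9.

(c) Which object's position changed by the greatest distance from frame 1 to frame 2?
the red hexagon

(moved 7.7; next 4.9)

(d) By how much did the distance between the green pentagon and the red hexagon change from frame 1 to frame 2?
+10.0

Distance in frame 1: 4.1. Distance in frame 2: 14.1.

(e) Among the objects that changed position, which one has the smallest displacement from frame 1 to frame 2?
the yellow triangle

(moved 1.7)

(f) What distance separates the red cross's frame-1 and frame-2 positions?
4.1

The red cross moved from (1.0, 17.8) to (3.0, 14.2), a distance of √(2.0² + 3.6²) ≈ 4.1.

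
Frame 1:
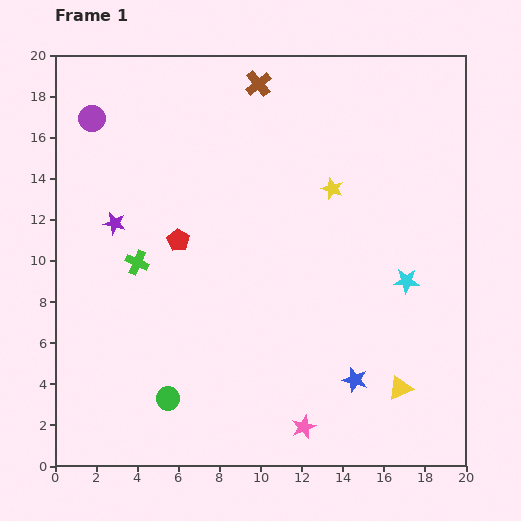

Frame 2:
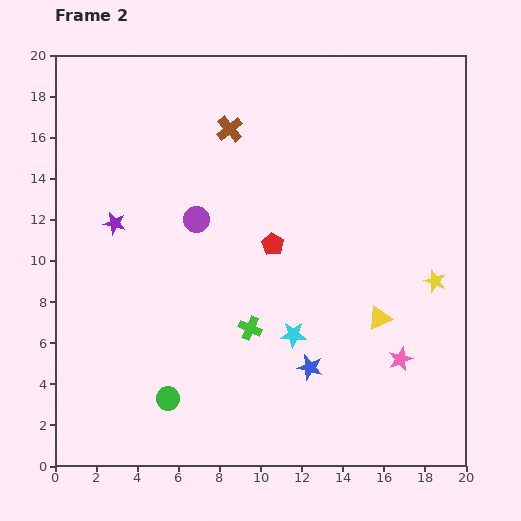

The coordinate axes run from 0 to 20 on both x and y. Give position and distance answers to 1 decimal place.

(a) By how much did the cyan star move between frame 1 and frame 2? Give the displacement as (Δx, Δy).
(-5.5, -2.6)

The cyan star was at (17.1, 9.0) in frame 1 and (11.6, 6.4) in frame 2.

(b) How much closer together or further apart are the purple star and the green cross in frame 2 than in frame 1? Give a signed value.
+6.1

Distance in frame 1: 2.2. Distance in frame 2: 8.3.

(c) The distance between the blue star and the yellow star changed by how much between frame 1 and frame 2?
-2.0

Distance in frame 1: 9.4. Distance in frame 2: 7.4.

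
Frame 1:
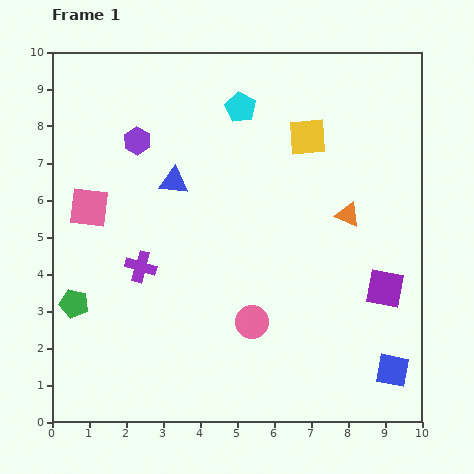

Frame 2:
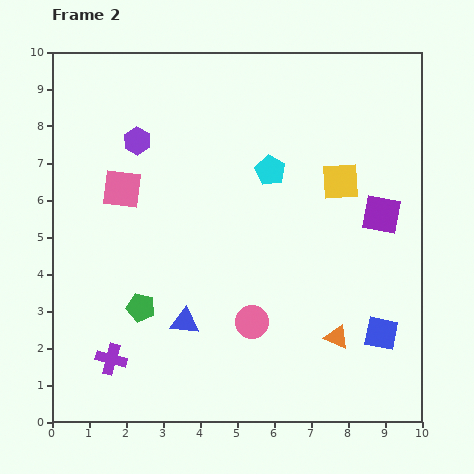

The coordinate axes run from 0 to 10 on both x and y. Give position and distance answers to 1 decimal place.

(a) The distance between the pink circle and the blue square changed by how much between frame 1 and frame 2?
-0.5

Distance in frame 1: 4.0. Distance in frame 2: 3.5.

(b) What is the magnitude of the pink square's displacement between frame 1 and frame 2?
1.0

The pink square moved from (1.0, 5.8) to (1.9, 6.3), a distance of √(0.9² + 0.5²) ≈ 1.0.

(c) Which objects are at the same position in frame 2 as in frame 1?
the pink circle, the purple hexagon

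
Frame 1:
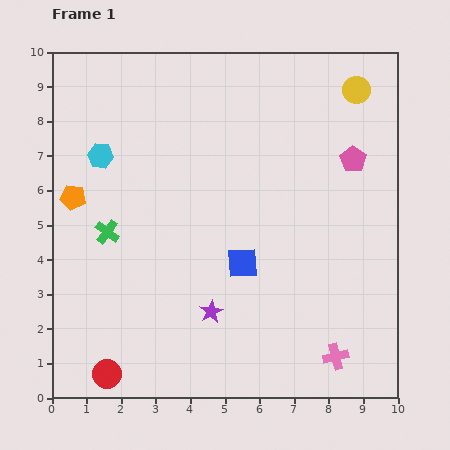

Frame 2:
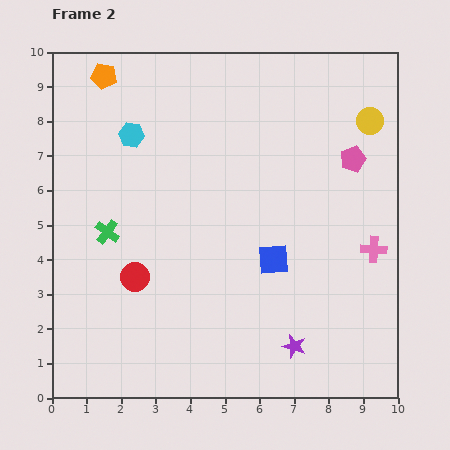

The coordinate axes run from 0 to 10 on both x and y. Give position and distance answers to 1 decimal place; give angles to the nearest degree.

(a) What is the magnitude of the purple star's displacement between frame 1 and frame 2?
2.6

The purple star moved from (4.6, 2.5) to (7.0, 1.5), a distance of √(2.4² + 1.0²) ≈ 2.6.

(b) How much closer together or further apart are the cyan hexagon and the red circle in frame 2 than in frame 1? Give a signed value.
-2.2

Distance in frame 1: 6.3. Distance in frame 2: 4.1.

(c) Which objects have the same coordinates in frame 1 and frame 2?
the green cross, the pink pentagon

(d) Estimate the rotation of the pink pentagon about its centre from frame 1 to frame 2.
18° clockwise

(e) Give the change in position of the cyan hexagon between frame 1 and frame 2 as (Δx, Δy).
(0.9, 0.6)

The cyan hexagon was at (1.4, 7.0) in frame 1 and (2.3, 7.6) in frame 2.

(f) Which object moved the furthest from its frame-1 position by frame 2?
the orange pentagon

(moved 3.6; next 3.3)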